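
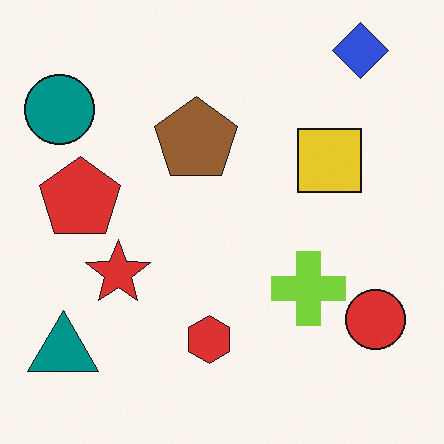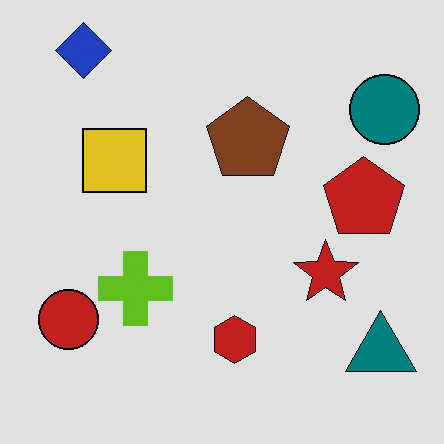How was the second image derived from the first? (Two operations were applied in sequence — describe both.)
It was moderately posterized, then flipped horizontally (left ↔ right).

Each flat color has snapped to a coarser quantized level — most visibly, the near-white background has dropped to a flat grey. The teal circle is in the top-left of the first image and the top-right of the second — shapes on opposite sides of the vertical midline have swapped in a mirror flip.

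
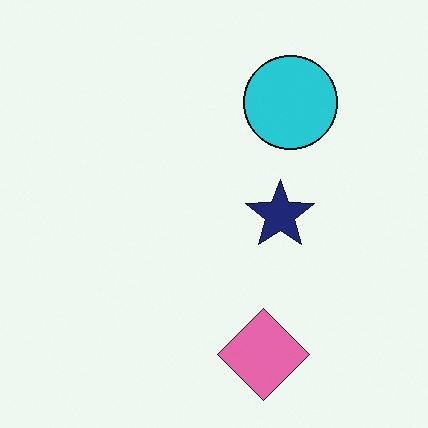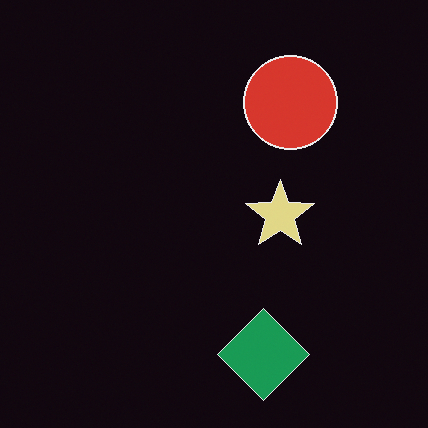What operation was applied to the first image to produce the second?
The transformation is: color-inverted (negative).

The light background has become dark and every shape's color is its complement — a photographic negative.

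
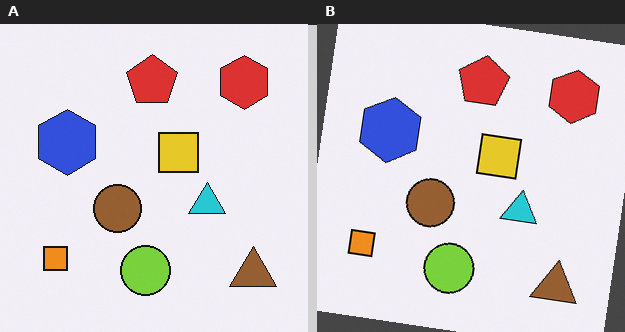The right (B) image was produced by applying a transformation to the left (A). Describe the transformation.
This is the original image rotated clockwise by a slight angle.

Every shape is tilted by the same angle and the image corners show triangular fill wedges — a whole-image rotation by a non-right angle.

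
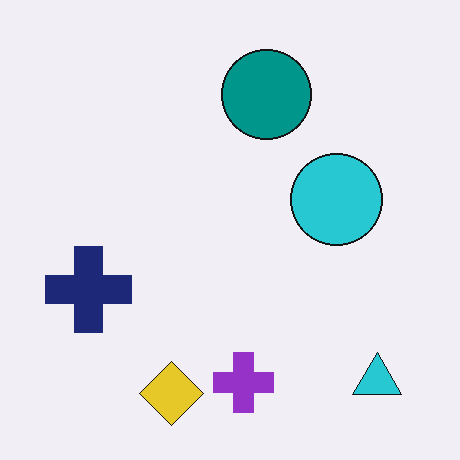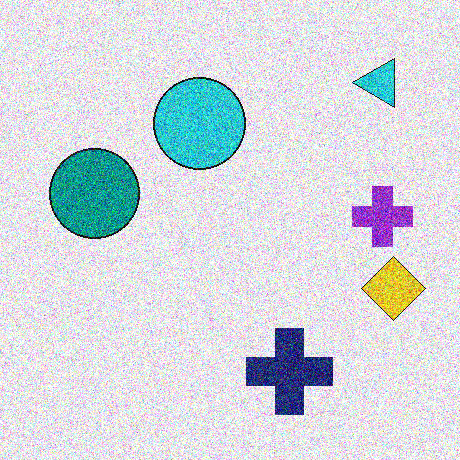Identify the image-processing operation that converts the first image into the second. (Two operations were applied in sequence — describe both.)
The image was degraded with heavy additive noise, then rotated 90° counter-clockwise.

Random speckle covers the whole image, including the flat background. The cyan triangle sits in the bottom-right of the first image and the top-right of the second — consistent with a whole-image 90° counter-clockwise rotation.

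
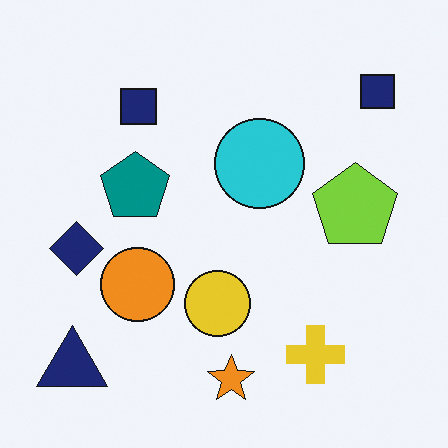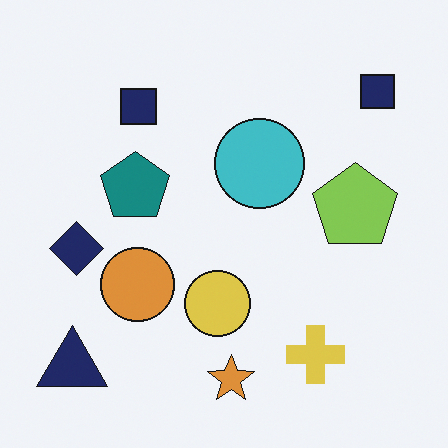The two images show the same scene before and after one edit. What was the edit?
Slightly desaturated.

All colors are more muted and greyish — a global saturation change.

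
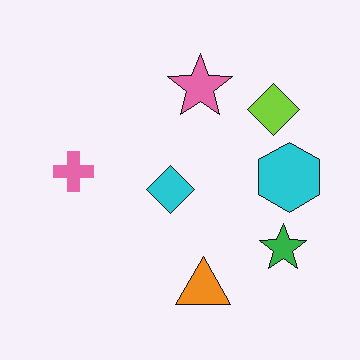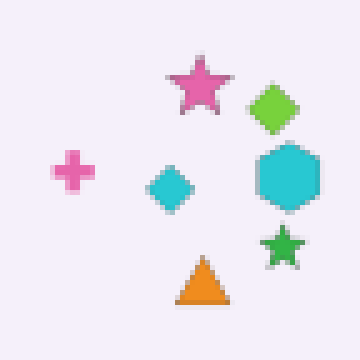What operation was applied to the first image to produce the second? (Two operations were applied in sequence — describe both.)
Slightly softened, then lightly pixelated (a mild mosaic effect).

Shape edges and outlines are uniformly softened across the whole image. Shapes are reduced to large square blocks; fine edges and outlines are lost — a downscale-then-upscale (mosaic) effect.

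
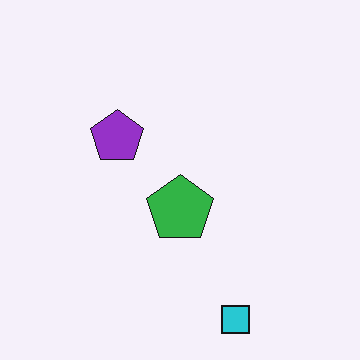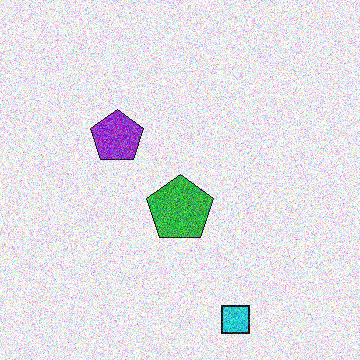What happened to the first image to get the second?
It was degraded with a thick layer of grain.

Random speckle covers the whole image, including the flat background.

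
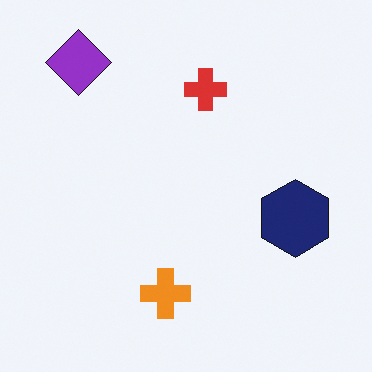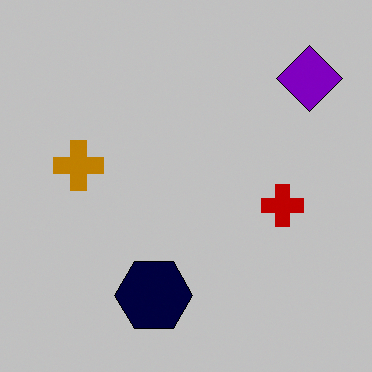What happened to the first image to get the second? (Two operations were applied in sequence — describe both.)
This is the original image rotated 90° clockwise, then aggressively posterized.

The purple diamond sits in the top-left of the first image and the top-right of the second — consistent with a whole-image 90° clockwise rotation. Each flat color has snapped to a coarser quantized level — most visibly, the near-white background has dropped to a flat grey.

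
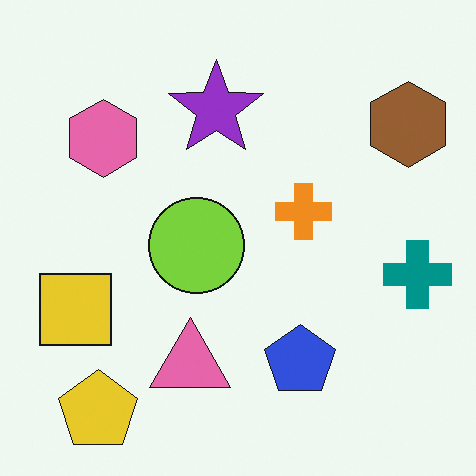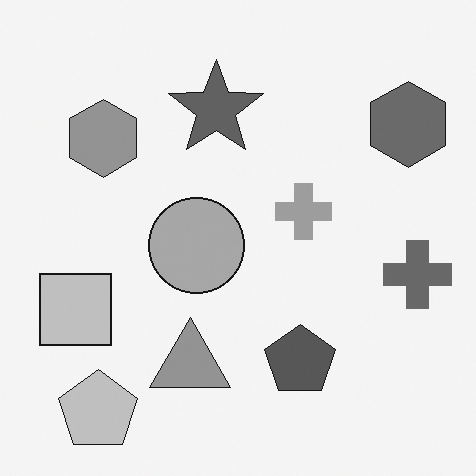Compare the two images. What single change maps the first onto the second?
It was converted to grayscale.

All color is removed — every shape is now a shade of grey.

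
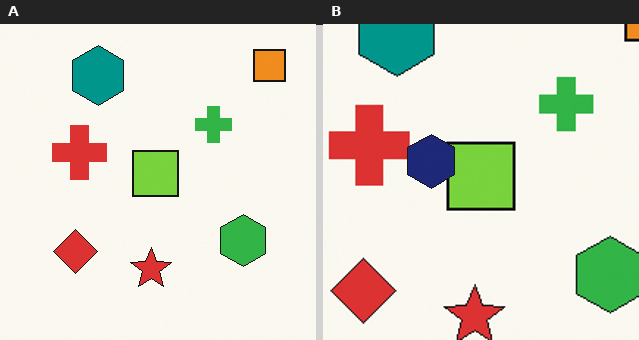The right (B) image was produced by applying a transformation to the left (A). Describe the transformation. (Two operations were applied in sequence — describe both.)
This is the original image cropped to a modestly smaller region and rescaled, then overlaid with an additional navy hexagon.

The visible shapes are larger and the field of view is narrower; shapes near the original edges may be partly or wholly outside the frame — a crop-and-rescale. A navy hexagon appears in the right (B) image that is absent from the left (A).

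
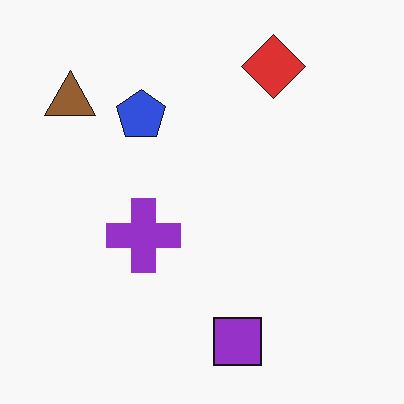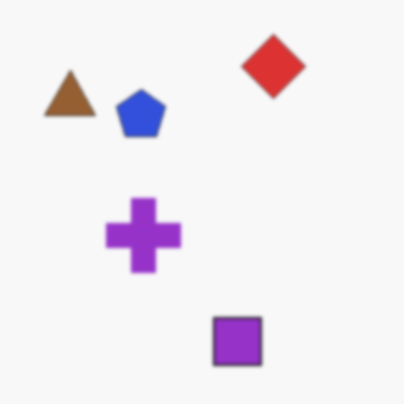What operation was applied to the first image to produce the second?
This is the original image given a subtle gaussian blur.

Shape edges and outlines are uniformly softened across the whole image.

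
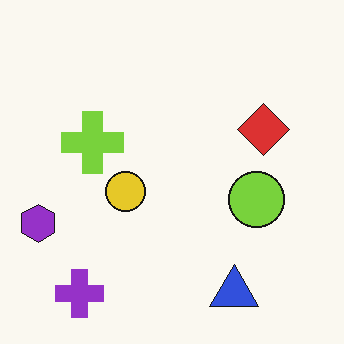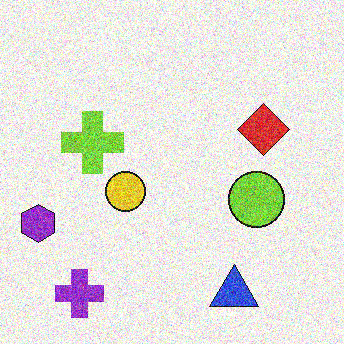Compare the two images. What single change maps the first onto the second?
The second image is the first degraded with strong gaussian noise.

Random speckle covers the whole image, including the flat background.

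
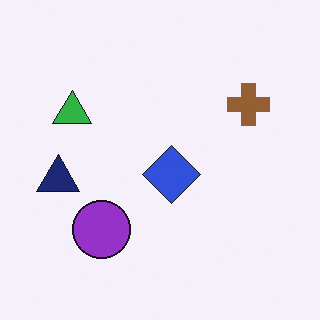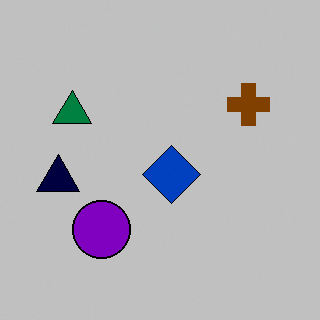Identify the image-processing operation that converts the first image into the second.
The image was aggressively posterized.

Each flat color has snapped to a coarser quantized level — most visibly, the near-white background has dropped to a flat grey.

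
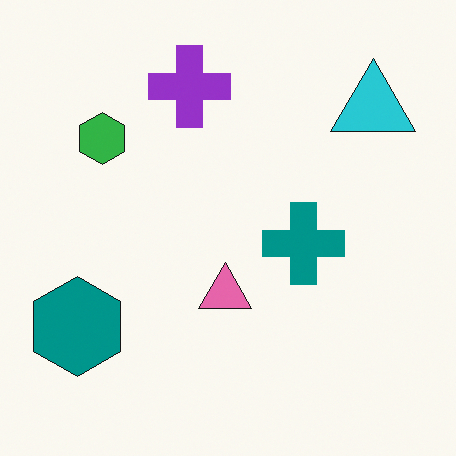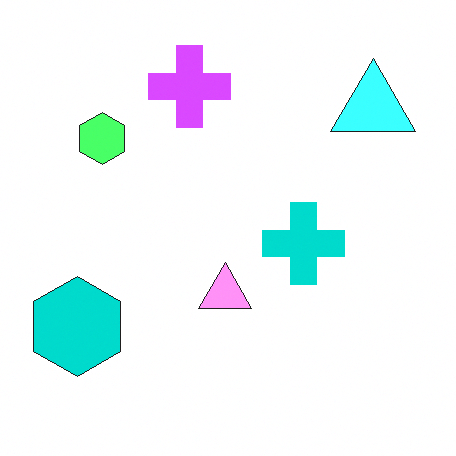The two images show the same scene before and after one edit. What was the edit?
It was brightened a lot.

Every pixel — background and shapes alike — is uniformly brightened.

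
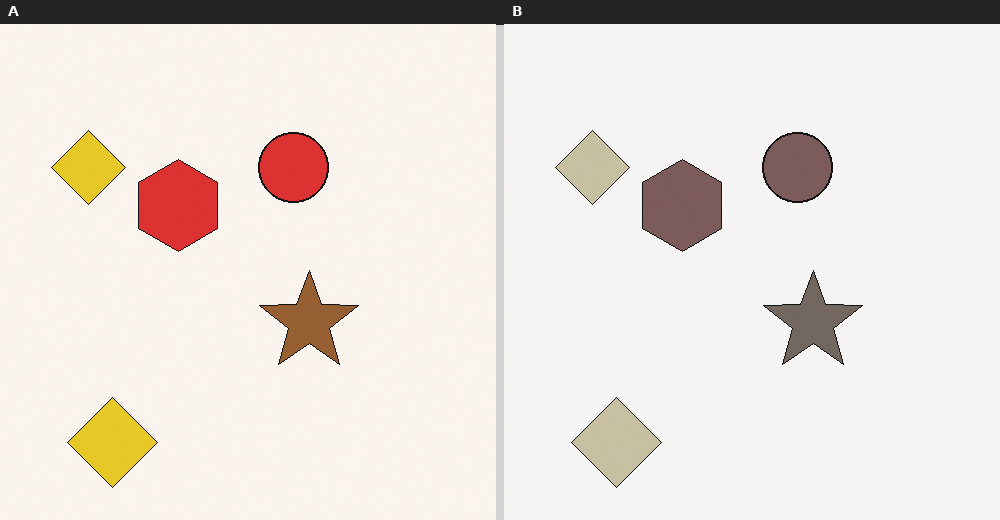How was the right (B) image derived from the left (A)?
The transformation is: made much more muted (saturation change).

All colors are more muted and greyish — a global saturation change.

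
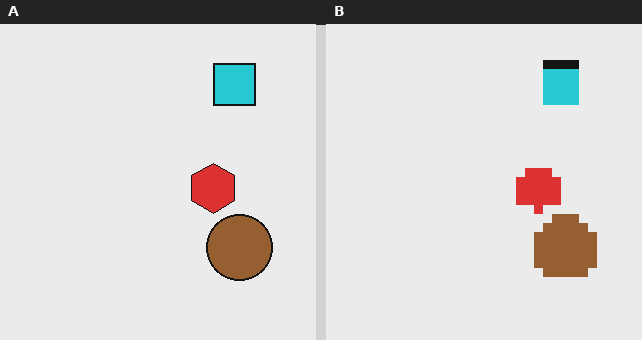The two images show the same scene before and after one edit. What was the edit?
The right (B) image is the left (A) coarsely pixelated.

Shapes are reduced to large square blocks; fine edges and outlines are lost — a downscale-then-upscale (mosaic) effect.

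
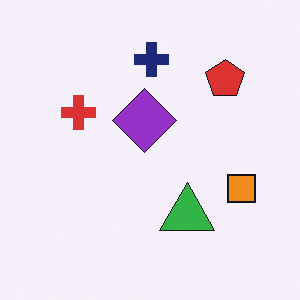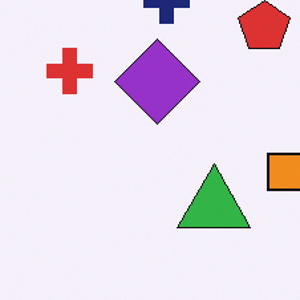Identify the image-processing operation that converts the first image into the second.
Cropped slightly and scaled back up.

The visible shapes are larger and the field of view is narrower; shapes near the original edges may be partly or wholly outside the frame — a crop-and-rescale.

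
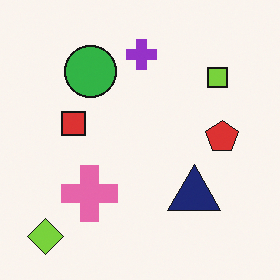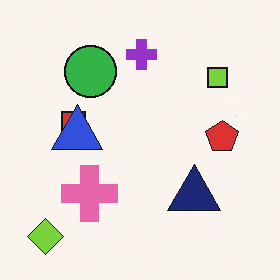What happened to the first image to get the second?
The second image is the first overlaid with an additional blue triangle.

A blue triangle appears in the second image that is absent from the first.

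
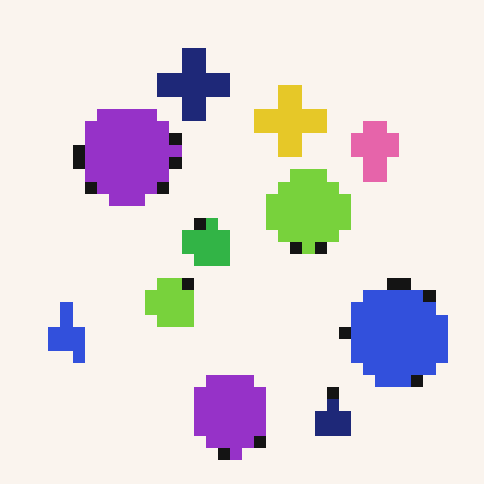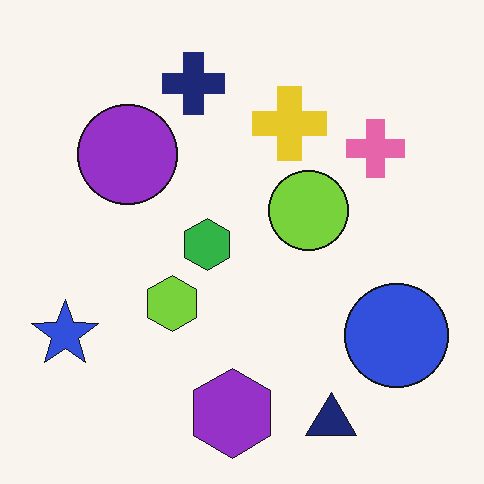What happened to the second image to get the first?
This is the original image heavily pixelated into large blocks.

Shapes are reduced to large square blocks; fine edges and outlines are lost — a downscale-then-upscale (mosaic) effect.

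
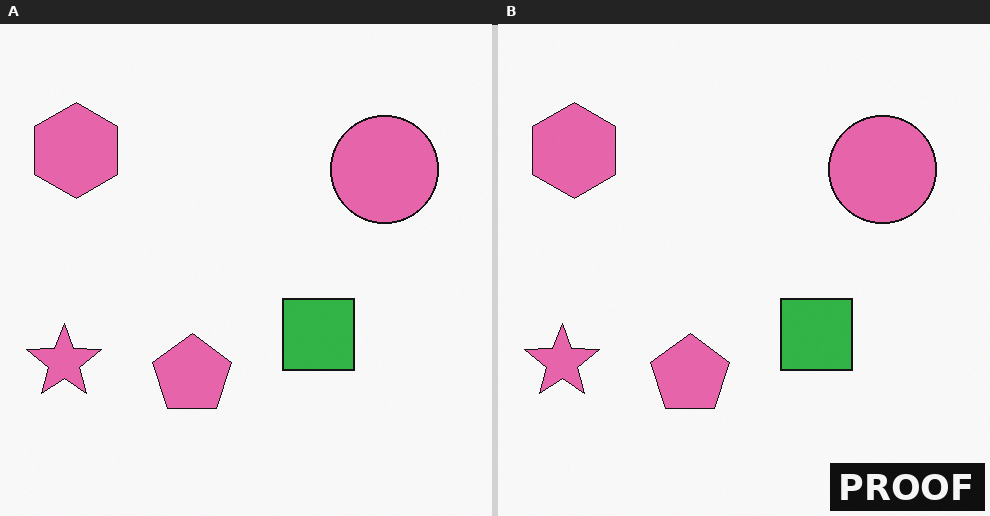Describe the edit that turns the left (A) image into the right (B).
Watermarked with the text "PROOF" in the lower-right corner.

A dark label reading "PROOF" appears in the lower-right corner.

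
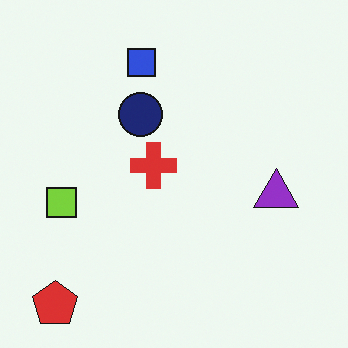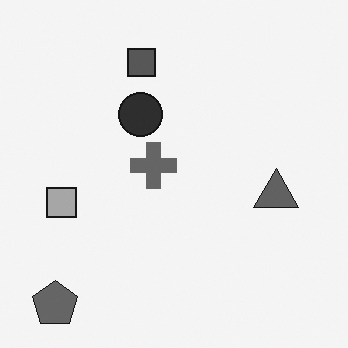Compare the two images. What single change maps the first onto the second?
Converted to grayscale.

All color is removed — every shape is now a shade of grey.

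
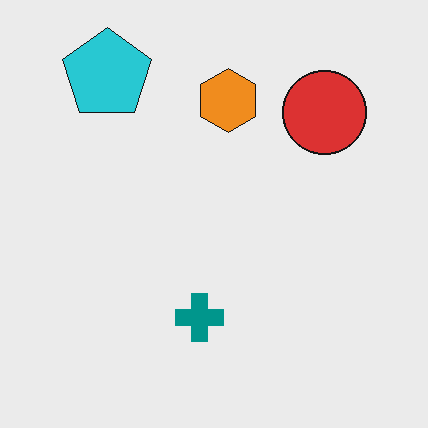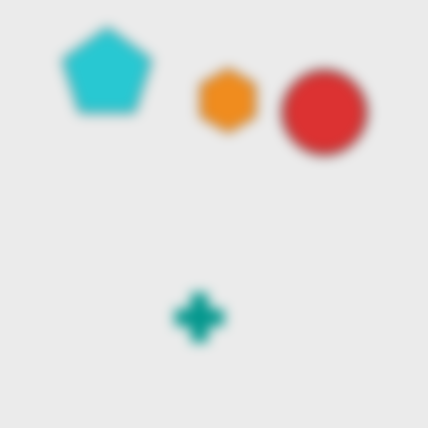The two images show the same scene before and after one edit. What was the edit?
The second image is the first strongly gaussian-blurred.

Shape edges and outlines are uniformly softened across the whole image.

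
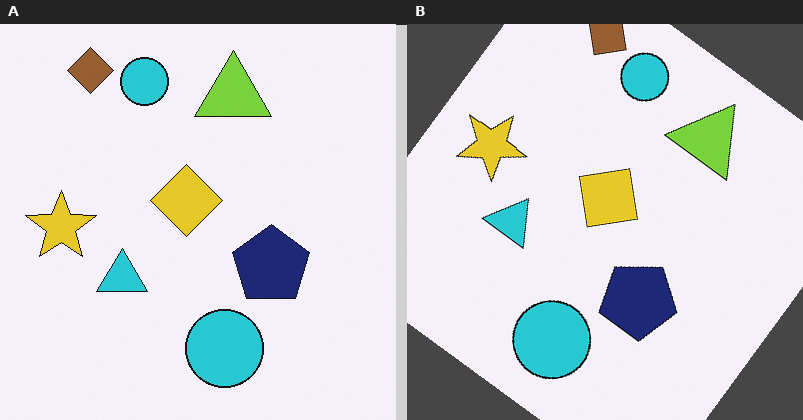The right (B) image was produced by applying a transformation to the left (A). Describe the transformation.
It was rotated clockwise by a large amount — several tens of degrees.

Every shape is tilted by the same angle and the image corners show triangular fill wedges — a whole-image rotation by a non-right angle.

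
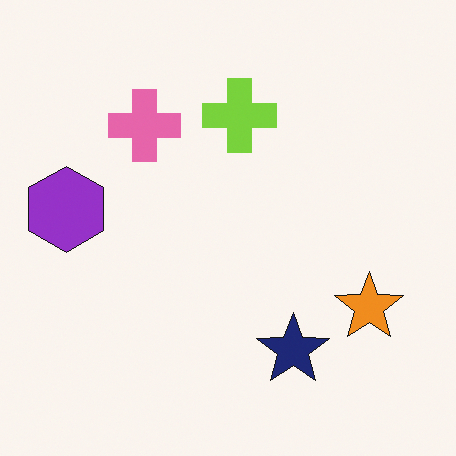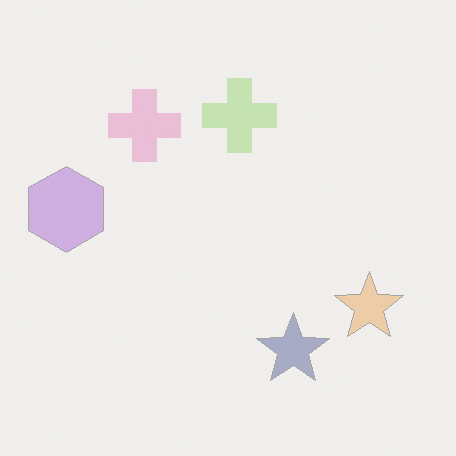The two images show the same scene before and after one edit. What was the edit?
It was washed out (contrast reduced).

Tones are pushed toward mid-grey across the whole image — a global contrast change.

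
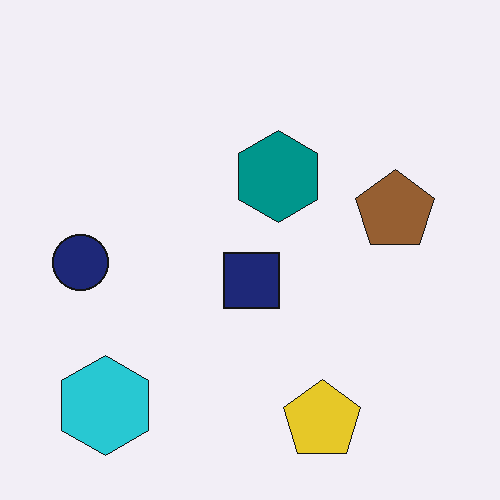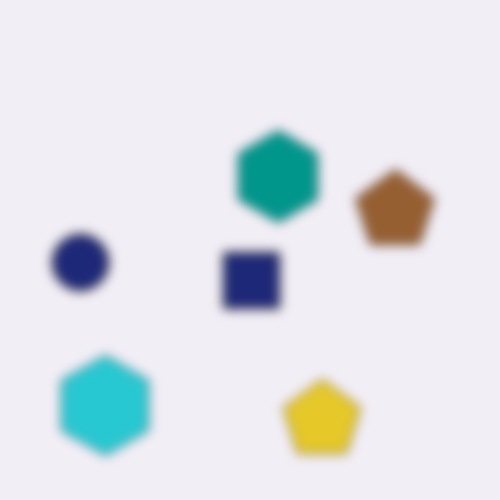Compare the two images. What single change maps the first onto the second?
This is the original image strongly gaussian-blurred.

Shape edges and outlines are uniformly softened across the whole image.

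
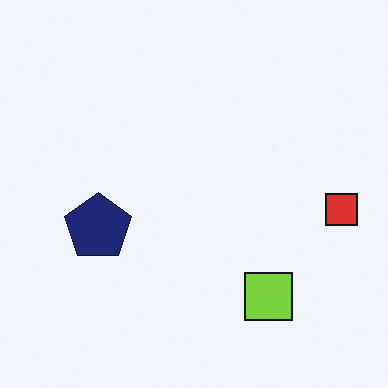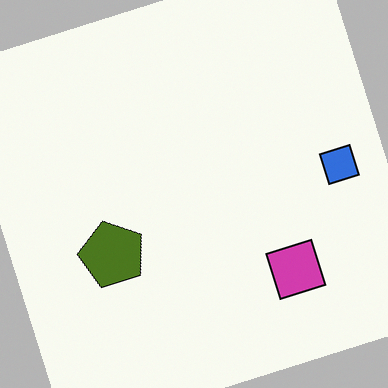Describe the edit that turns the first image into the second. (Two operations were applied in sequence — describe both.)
The image was hue-shifted by a large amount, then rotated counter-clockwise by a moderate amount.

Every shape's color has rotated by the same amount around the hue wheel — a uniform hue shift. Every shape is tilted by the same angle and the image corners show triangular fill wedges — a whole-image rotation by a non-right angle.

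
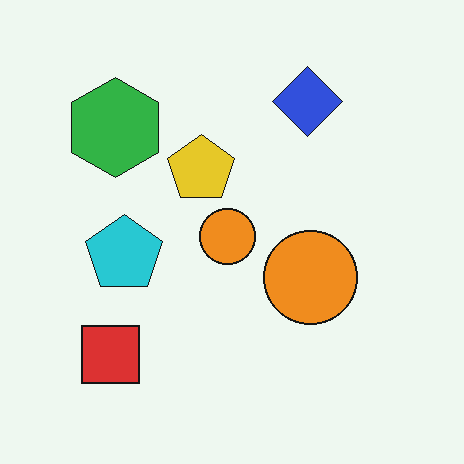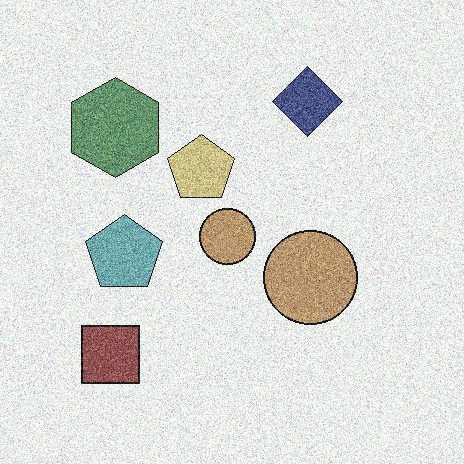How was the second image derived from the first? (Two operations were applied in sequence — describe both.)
This is the original image degraded with heavy additive noise, then heavily desaturated.

Random speckle covers the whole image, including the flat background. All colors are more muted and greyish — a global saturation change.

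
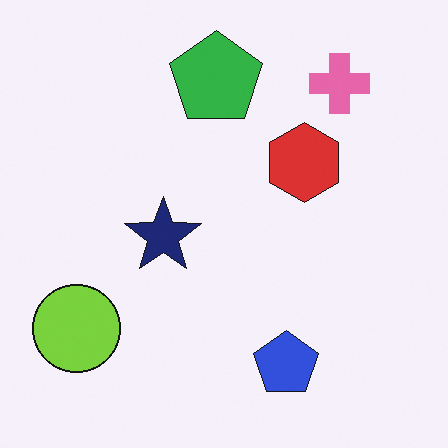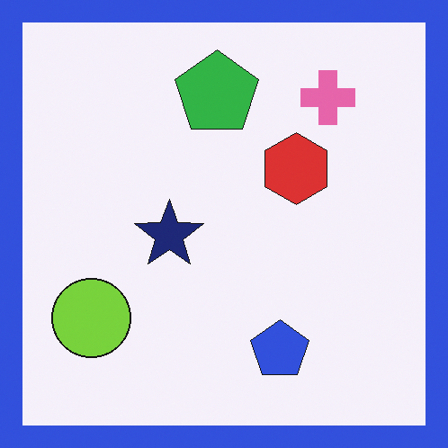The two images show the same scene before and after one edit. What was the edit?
Framed with a blue border.

A solid blue frame runs around the edge of the second image, with the content slightly shrunk inside it.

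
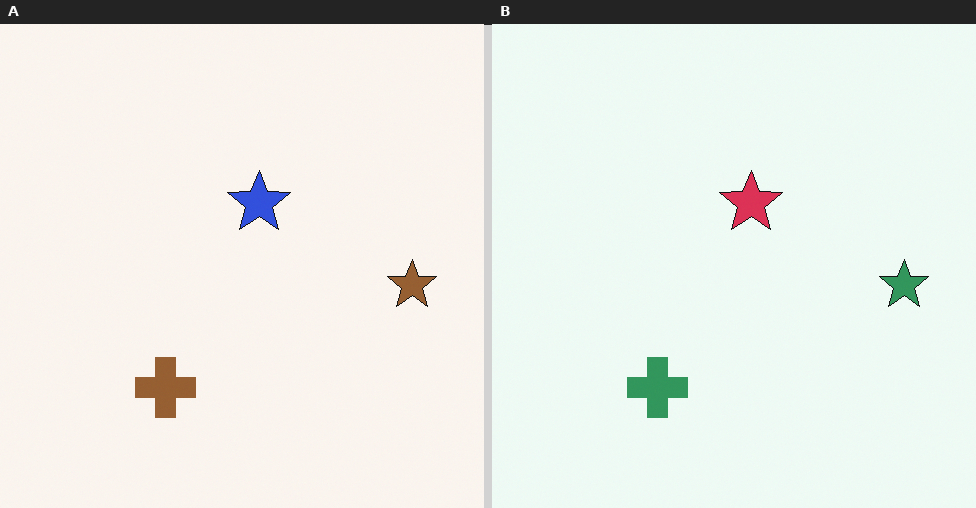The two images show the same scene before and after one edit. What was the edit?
It was hue-shifted by a moderate amount.

Every shape's color has rotated by the same amount around the hue wheel — a uniform hue shift.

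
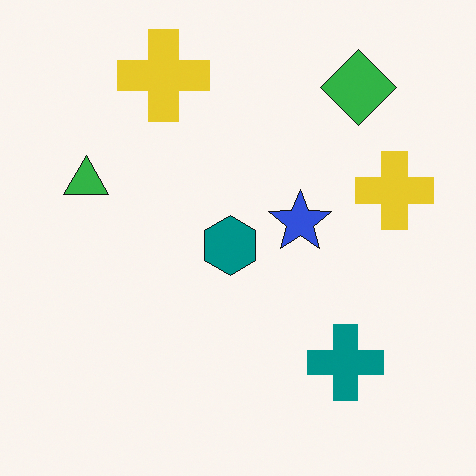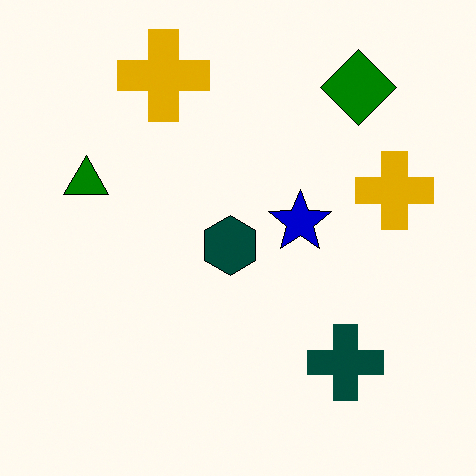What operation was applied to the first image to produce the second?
It was boosted in contrast.

Tones are pushed away from mid-grey across the whole image — a global contrast change.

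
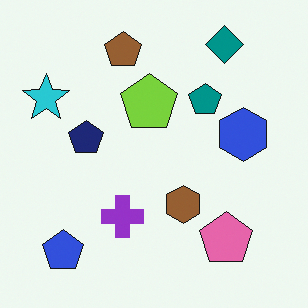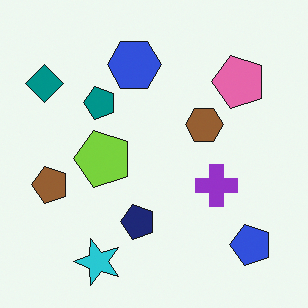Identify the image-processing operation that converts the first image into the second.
The second image is the first rotated 90° counter-clockwise.

The blue pentagon sits in the bottom-left of the first image and the bottom-right of the second — consistent with a whole-image 90° counter-clockwise rotation.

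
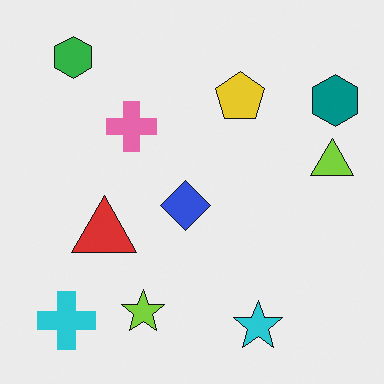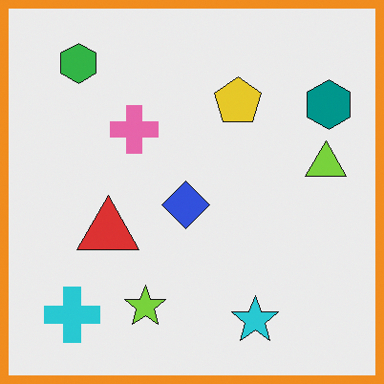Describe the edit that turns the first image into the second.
The image was framed with a orange border.

A solid orange frame runs around the edge of the second image, with the content slightly shrunk inside it.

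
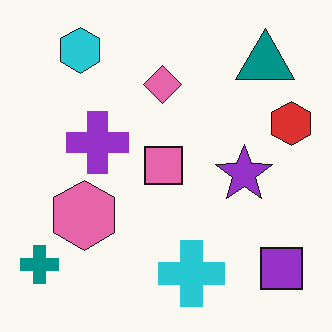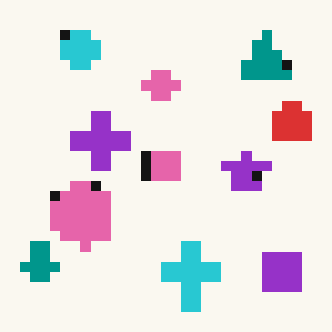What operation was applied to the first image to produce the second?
The transformation is: heavily pixelated into large blocks.

Shapes are reduced to large square blocks; fine edges and outlines are lost — a downscale-then-upscale (mosaic) effect.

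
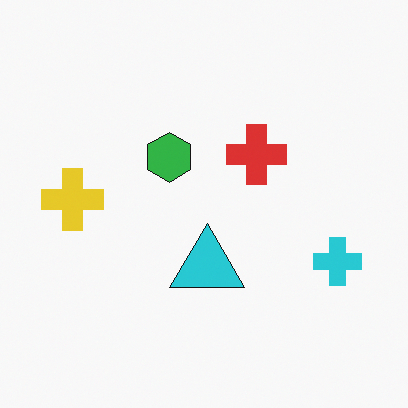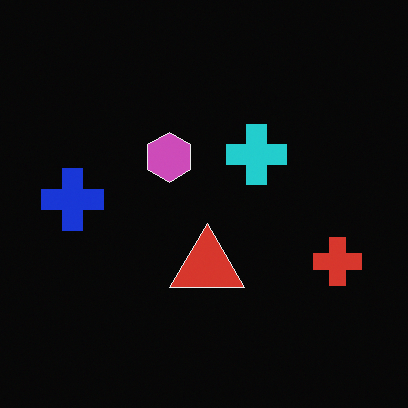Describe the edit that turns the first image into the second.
This is the original image color-inverted (negative).

The light background has become dark and every shape's color is its complement — a photographic negative.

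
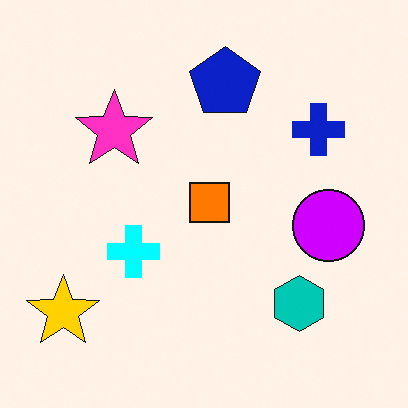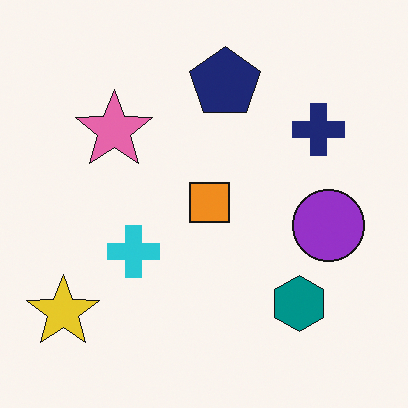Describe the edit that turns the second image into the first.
The first image is the second heavily oversaturated.

All colors are more vivid — a global saturation change.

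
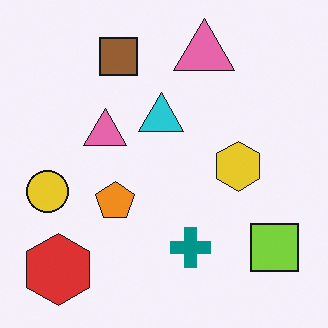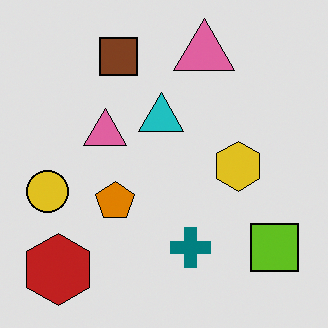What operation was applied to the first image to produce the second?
The transformation is: posterized to a reduced palette.

Each flat color has snapped to a coarser quantized level — most visibly, the near-white background has dropped to a flat grey.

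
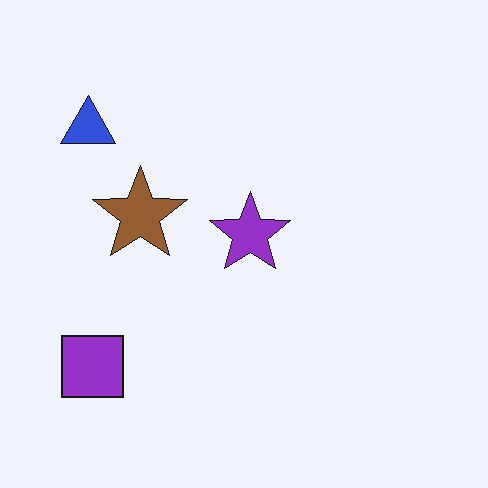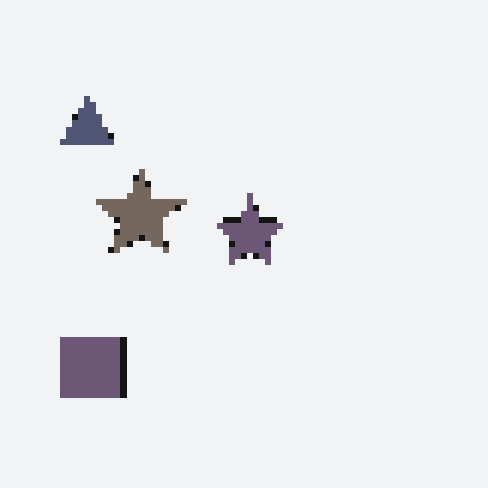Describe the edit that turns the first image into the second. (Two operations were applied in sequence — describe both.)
Moderately pixelated, then made much more muted (saturation change).

Shapes are reduced to large square blocks; fine edges and outlines are lost — a downscale-then-upscale (mosaic) effect. All colors are more muted and greyish — a global saturation change.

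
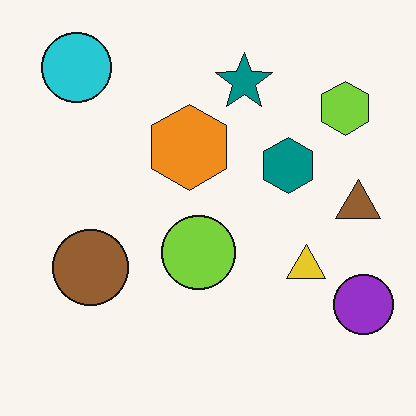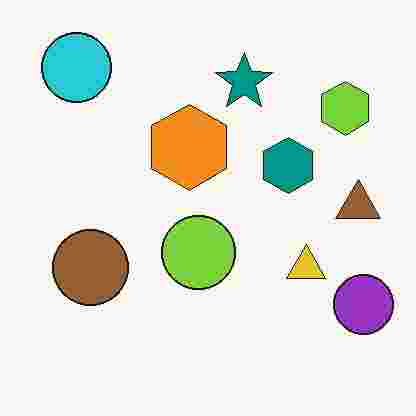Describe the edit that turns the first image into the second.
It was degraded with heavy JPEG compression.

Blocky 8×8 compression artifacts appear around shape edges and the flat background shows ringing — characteristic JPEG degradation.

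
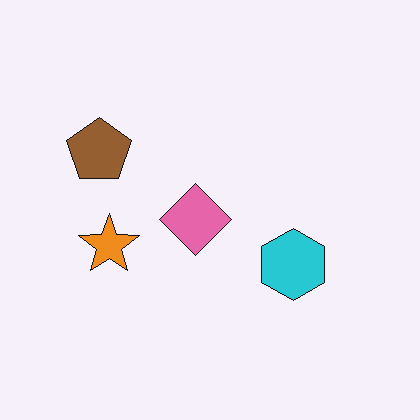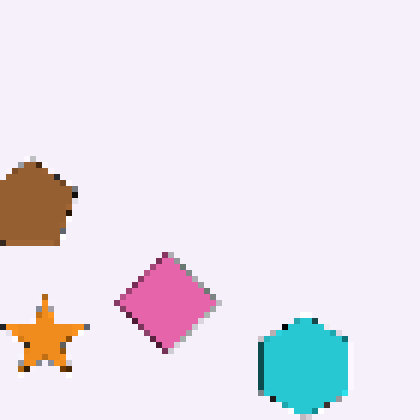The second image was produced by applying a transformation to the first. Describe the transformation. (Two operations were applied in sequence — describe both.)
Cropped slightly and scaled back up, then pixelated into visible square blocks.

The visible shapes are larger and the field of view is narrower; shapes near the original edges may be partly or wholly outside the frame — a crop-and-rescale. Shapes are reduced to large square blocks; fine edges and outlines are lost — a downscale-then-upscale (mosaic) effect.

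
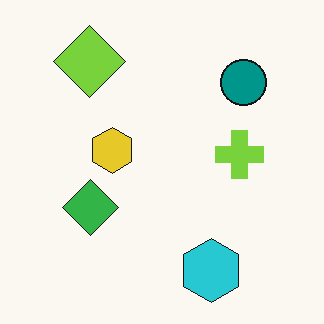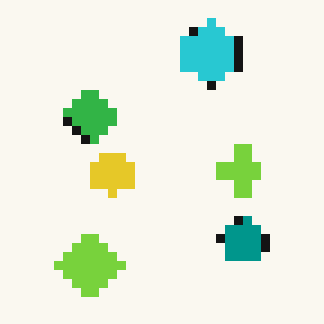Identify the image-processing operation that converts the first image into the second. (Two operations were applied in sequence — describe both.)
The image was flipped vertically (top ↔ bottom), then heavily pixelated into large blocks.

The cyan hexagon is in the bottom of the first image and the top of the second — shapes on opposite sides of the horizontal midline have swapped in a mirror flip. Shapes are reduced to large square blocks; fine edges and outlines are lost — a downscale-then-upscale (mosaic) effect.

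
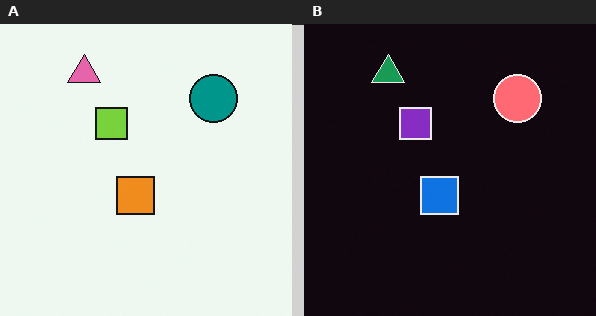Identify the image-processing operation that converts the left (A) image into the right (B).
It was color-inverted (negative).

The light background has become dark and every shape's color is its complement — a photographic negative.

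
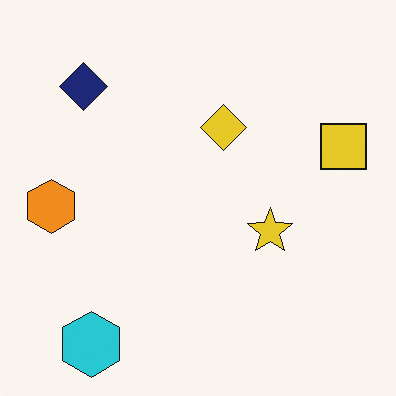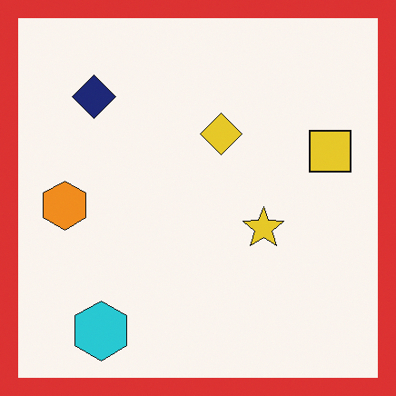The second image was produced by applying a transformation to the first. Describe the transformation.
The second image is the first framed with a red border.

A solid red frame runs around the edge of the second image, with the content slightly shrunk inside it.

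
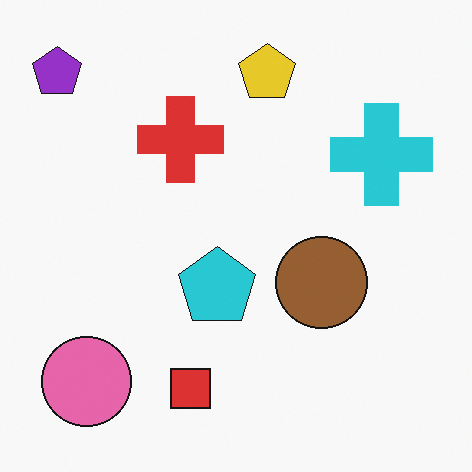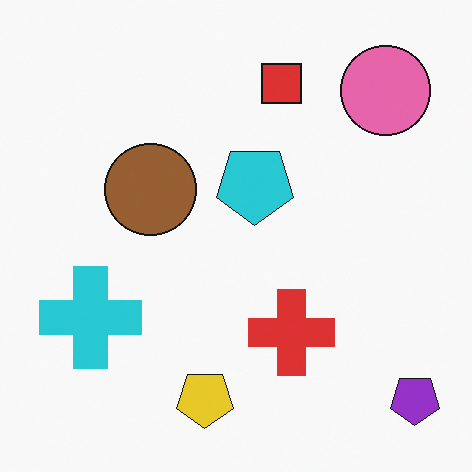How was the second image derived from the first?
The transformation is: rotated 180°.

The purple pentagon sits in the top-left of the first image and the bottom-right of the second — consistent with a whole-image 180° rotation.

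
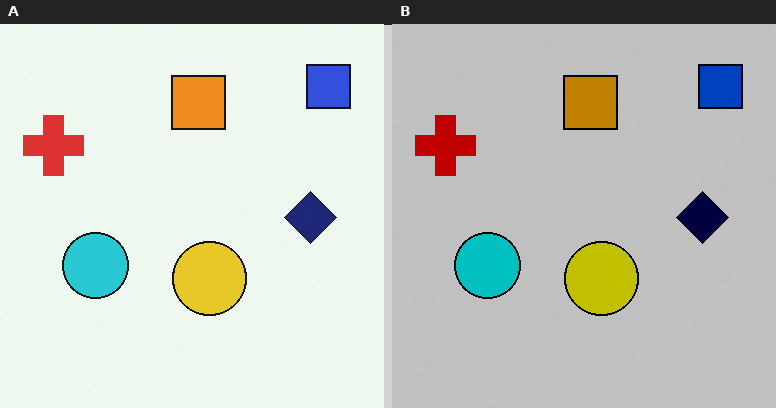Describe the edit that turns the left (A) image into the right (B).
It was aggressively posterized.

Each flat color has snapped to a coarser quantized level — most visibly, the near-white background has dropped to a flat grey.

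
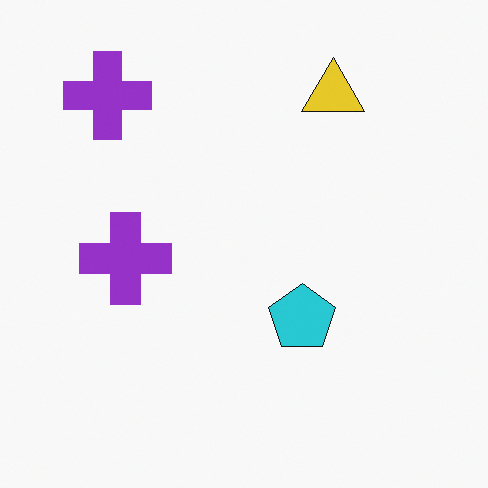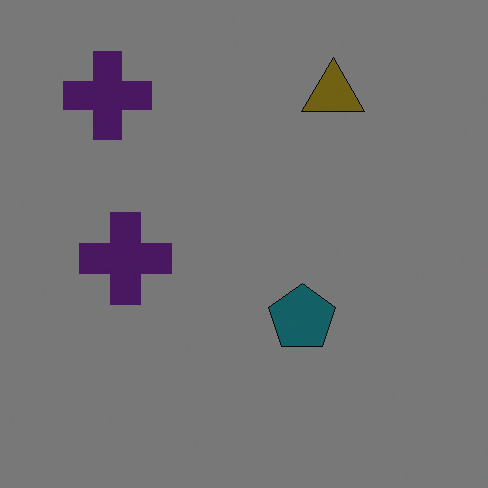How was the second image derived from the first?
This is the original image noticeably darkened.

Every pixel — background and shapes alike — is uniformly darkened.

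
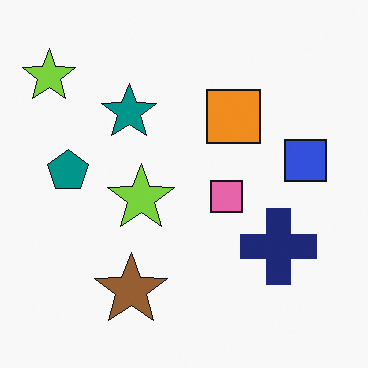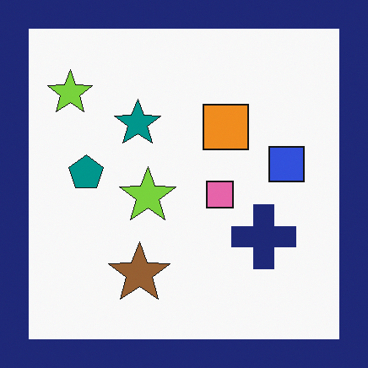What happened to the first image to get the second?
The second image is the first framed with a navy border.

A solid navy frame runs around the edge of the second image, with the content slightly shrunk inside it.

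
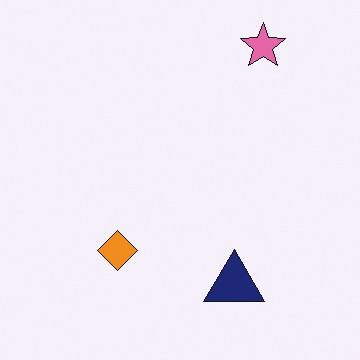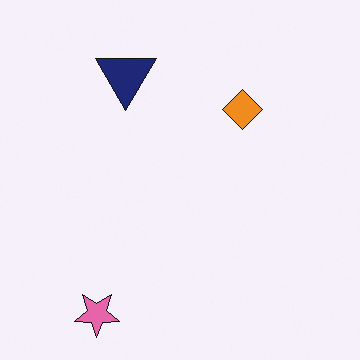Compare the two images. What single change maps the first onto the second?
It was rotated 180°.

The pink star sits in the top-right of the first image and the bottom-left of the second — consistent with a whole-image 180° rotation.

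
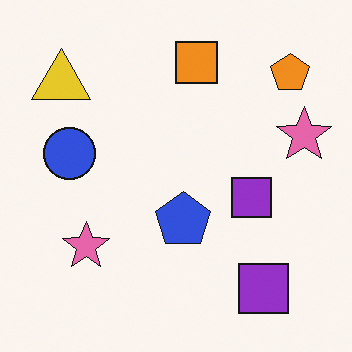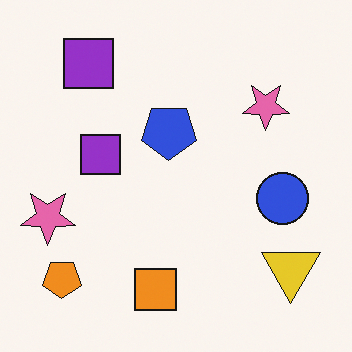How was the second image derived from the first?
Rotated 180°.

The orange pentagon sits in the top-right of the first image and the bottom-left of the second — consistent with a whole-image 180° rotation.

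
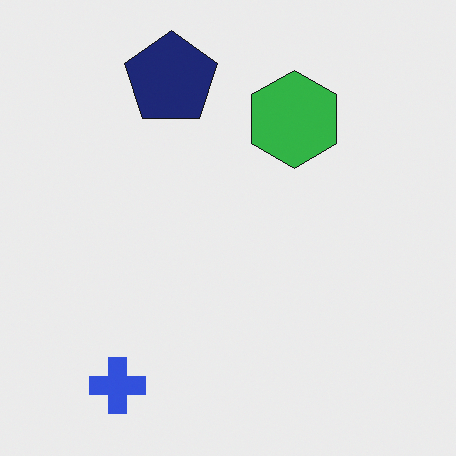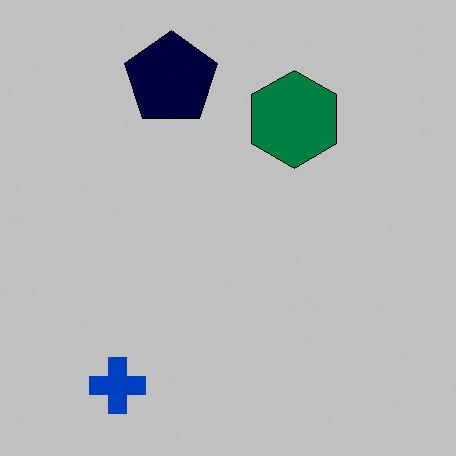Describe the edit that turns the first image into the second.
The image was heavily posterized to just a handful of flat colors.

Each flat color has snapped to a coarser quantized level — most visibly, the near-white background has dropped to a flat grey.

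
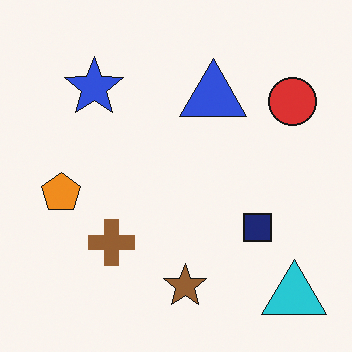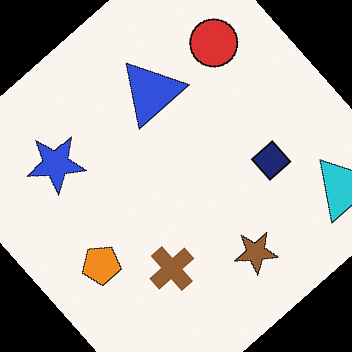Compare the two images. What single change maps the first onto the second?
This is the original image rotated counter-clockwise by a large amount — several tens of degrees.

Every shape is tilted by the same angle and the image corners show triangular fill wedges — a whole-image rotation by a non-right angle.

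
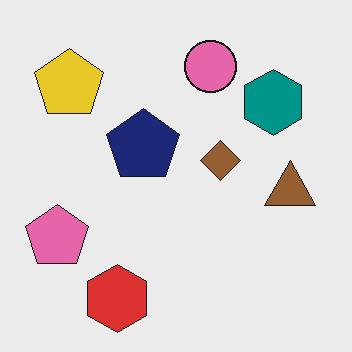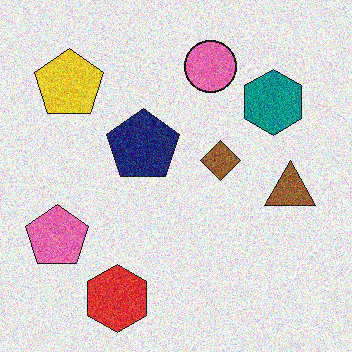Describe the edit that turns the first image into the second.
This is the original image degraded with strong gaussian noise.

Random speckle covers the whole image, including the flat background.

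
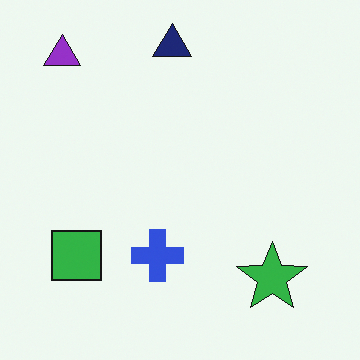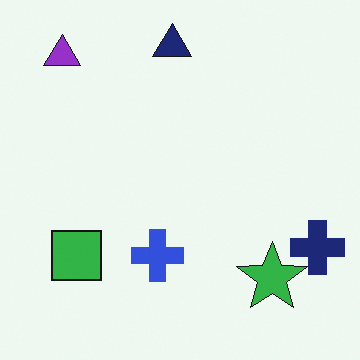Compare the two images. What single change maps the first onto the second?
The image was overlaid with an additional navy cross.

A navy cross appears in the second image that is absent from the first.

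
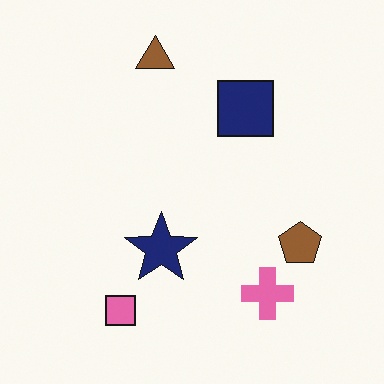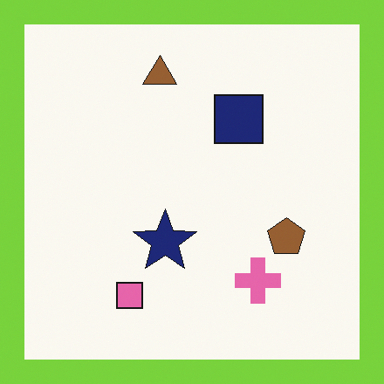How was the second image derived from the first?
The image was framed with a lime border.

A solid lime frame runs around the edge of the second image, with the content slightly shrunk inside it.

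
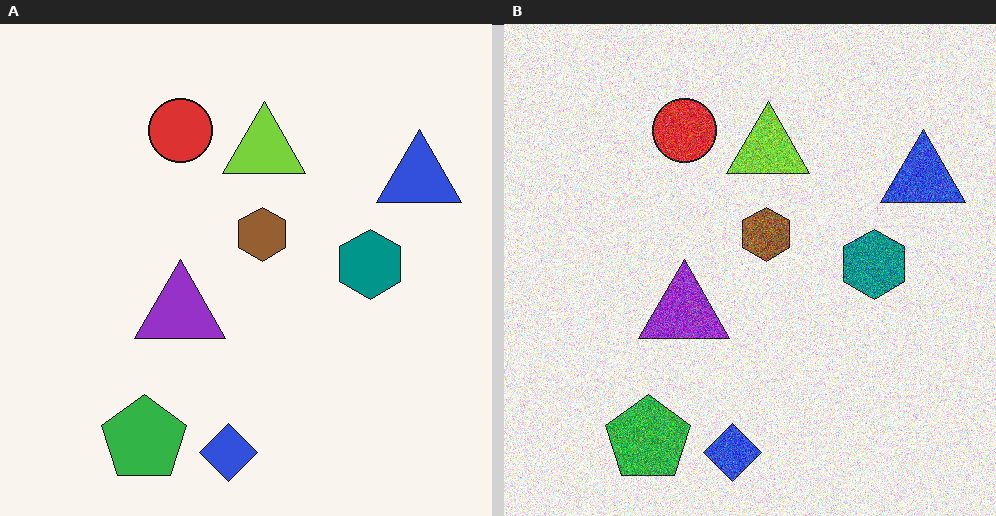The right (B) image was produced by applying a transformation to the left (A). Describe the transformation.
The transformation is: degraded with heavy additive noise.

Random speckle covers the whole image, including the flat background.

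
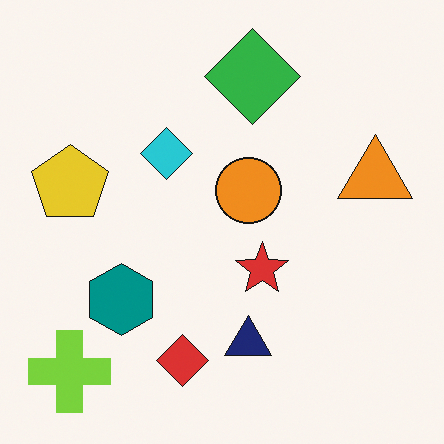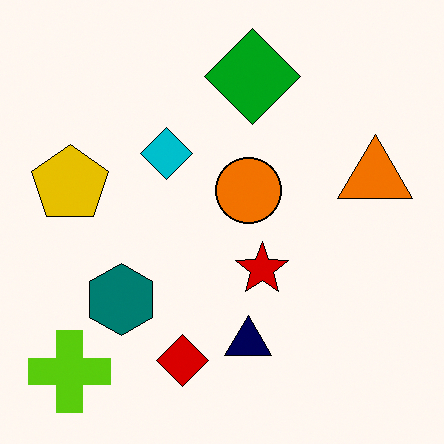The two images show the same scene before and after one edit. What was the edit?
The image was given slightly increased contrast.

Tones are pushed away from mid-grey across the whole image — a global contrast change.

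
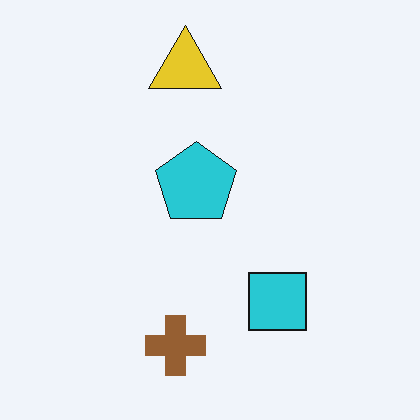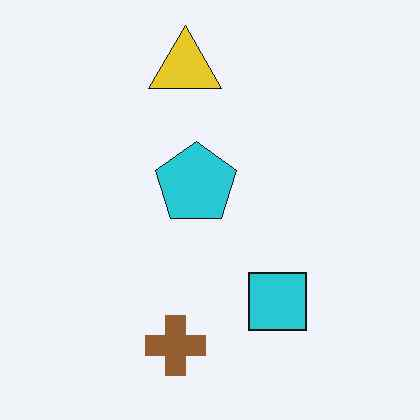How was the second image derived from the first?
The transformation is: given moderate JPEG compression.

Blocky 8×8 compression artifacts appear around shape edges and the flat background shows ringing — characteristic JPEG degradation.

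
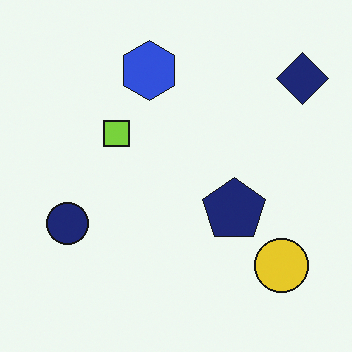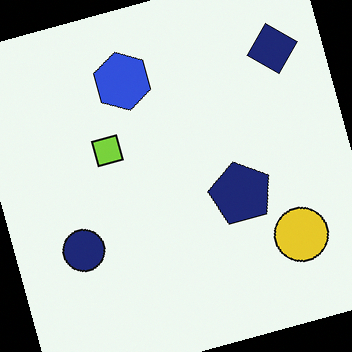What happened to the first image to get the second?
Rotated counter-clockwise by a clearly visible amount.

Every shape is tilted by the same angle and the image corners show triangular fill wedges — a whole-image rotation by a non-right angle.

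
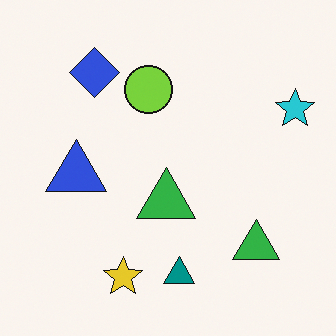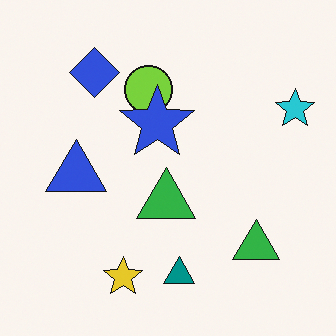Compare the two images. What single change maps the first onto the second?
Overlaid with an additional blue star.

A blue star appears in the second image that is absent from the first.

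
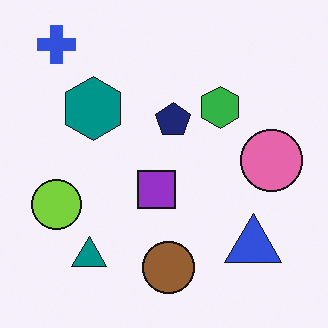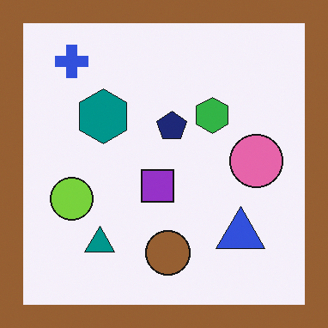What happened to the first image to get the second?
It was framed with a brown border.

A solid brown frame runs around the edge of the second image, with the content slightly shrunk inside it.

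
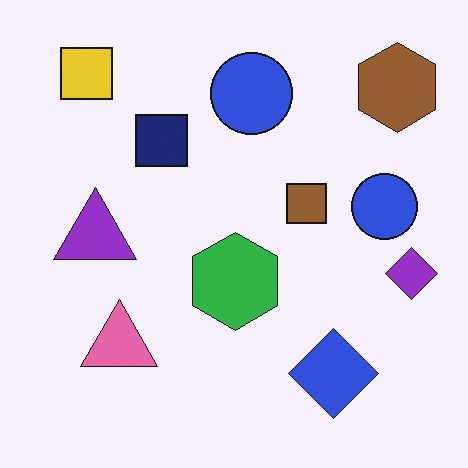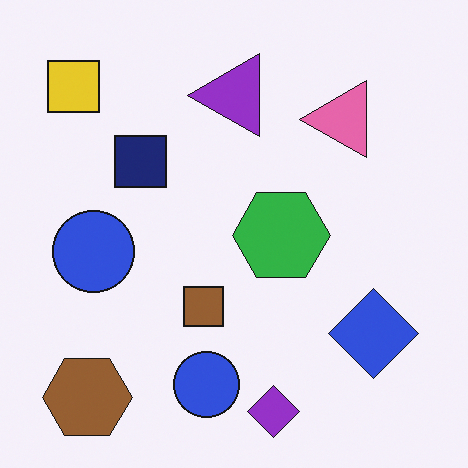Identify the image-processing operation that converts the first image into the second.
The image was transposed (reflected across the top-left ↔ bottom-right diagonal).

Shapes have swapped their row and column positions — what was in the top-right is now in the bottom-left — a diagonal reflection.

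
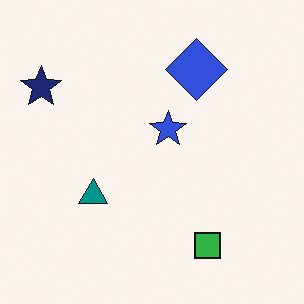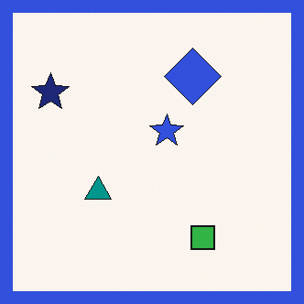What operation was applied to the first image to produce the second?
The image was framed with a blue border.

A solid blue frame runs around the edge of the second image, with the content slightly shrunk inside it.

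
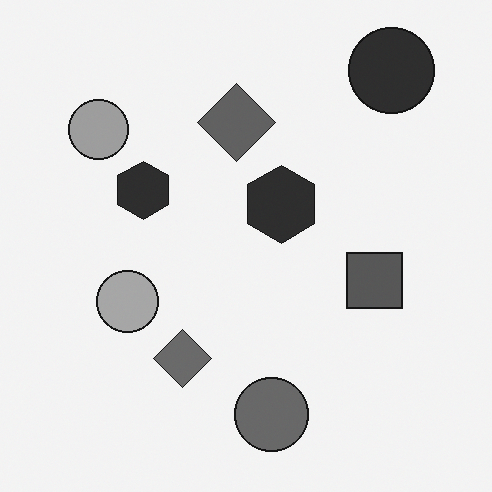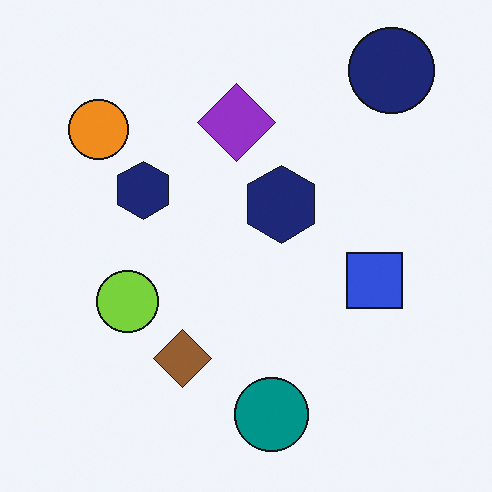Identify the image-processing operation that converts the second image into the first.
This is the original image converted to grayscale.

All color is removed — every shape is now a shade of grey.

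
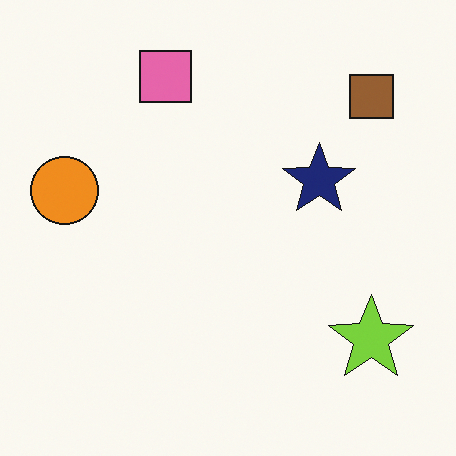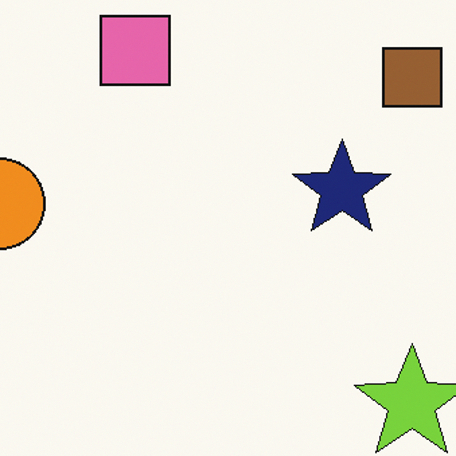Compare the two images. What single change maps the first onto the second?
It was cropped to a modestly smaller region and rescaled.

The visible shapes are larger and the field of view is narrower; shapes near the original edges may be partly or wholly outside the frame — a crop-and-rescale.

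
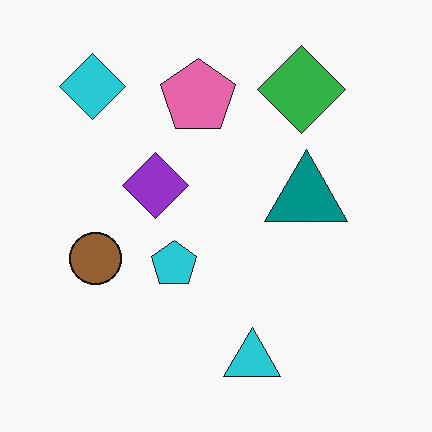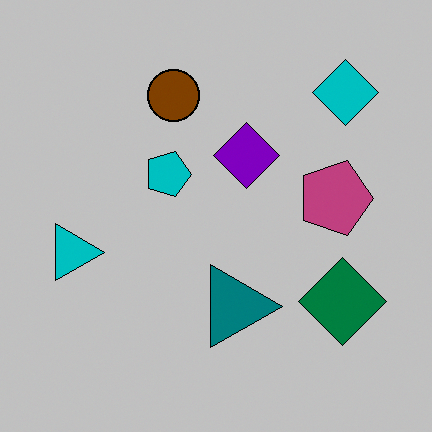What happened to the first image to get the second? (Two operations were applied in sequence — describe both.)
The image was rotated 90° clockwise, then aggressively posterized.

The cyan diamond sits in the top-left of the first image and the top-right of the second — consistent with a whole-image 90° clockwise rotation. Each flat color has snapped to a coarser quantized level — most visibly, the near-white background has dropped to a flat grey.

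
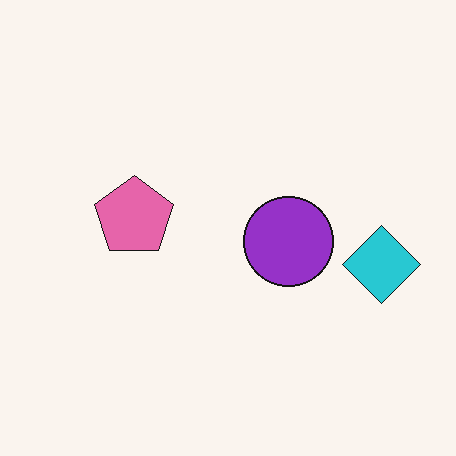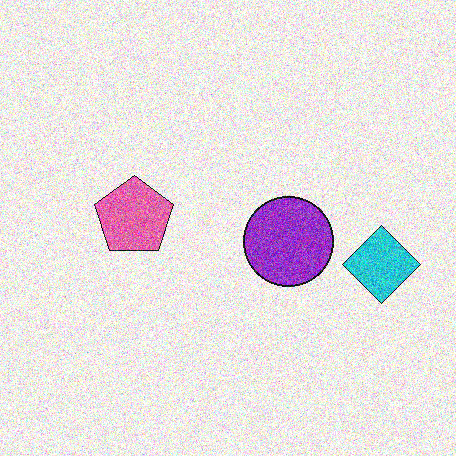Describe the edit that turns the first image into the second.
The transformation is: degraded with strong gaussian noise.

Random speckle covers the whole image, including the flat background.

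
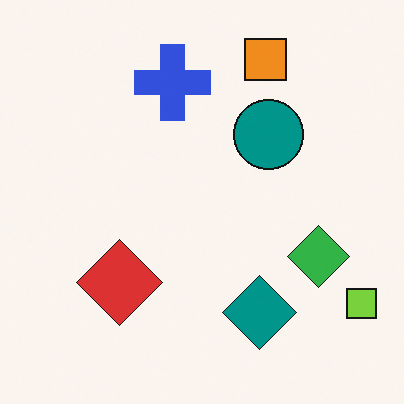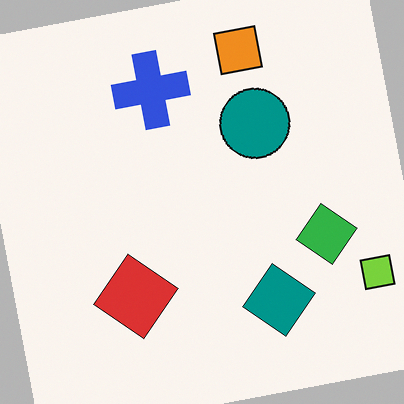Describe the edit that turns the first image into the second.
The image was rotated counter-clockwise by a few degrees.

Every shape is tilted by the same angle and the image corners show triangular fill wedges — a whole-image rotation by a non-right angle.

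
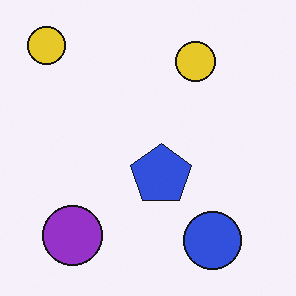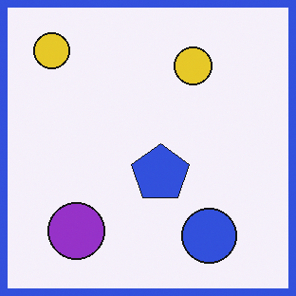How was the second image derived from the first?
The transformation is: framed with a blue border.

A solid blue frame runs around the edge of the second image, with the content slightly shrunk inside it.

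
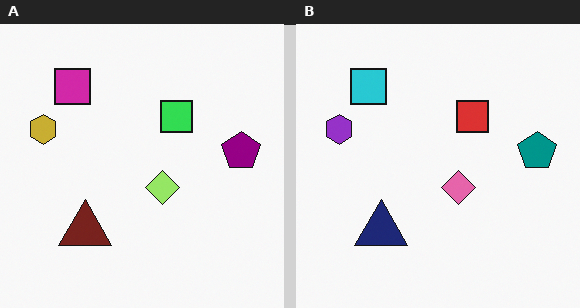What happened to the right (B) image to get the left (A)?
It was hue-shifted through roughly a third of the color wheel.

Every shape's color has rotated by the same amount around the hue wheel — a uniform hue shift.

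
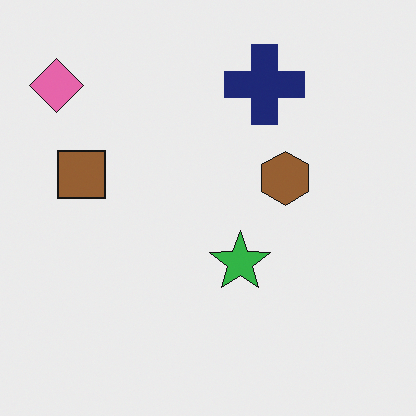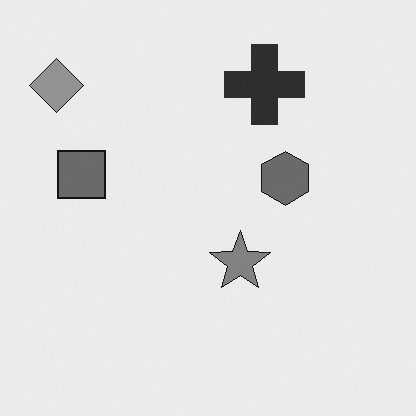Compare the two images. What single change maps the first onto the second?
This is the original image converted to grayscale.

All color is removed — every shape is now a shade of grey.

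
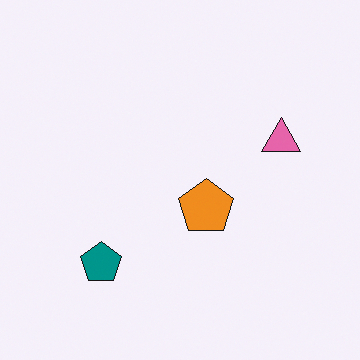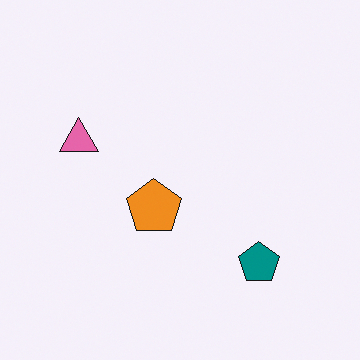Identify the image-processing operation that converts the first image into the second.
It was flipped horizontally (left ↔ right).

The pink triangle is in the right of the first image and the left of the second — shapes on opposite sides of the vertical midline have swapped in a mirror flip.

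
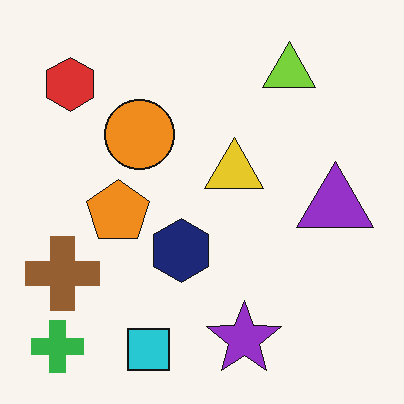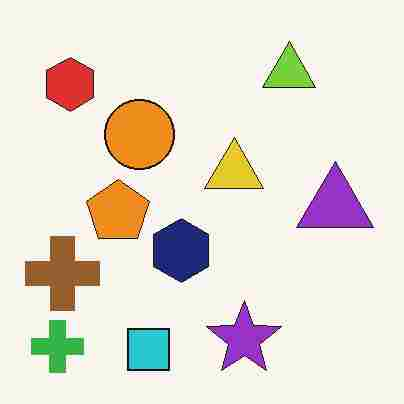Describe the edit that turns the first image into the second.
It was heavily JPEG-compressed with obvious blocking artifacts.

Blocky 8×8 compression artifacts appear around shape edges and the flat background shows ringing — characteristic JPEG degradation.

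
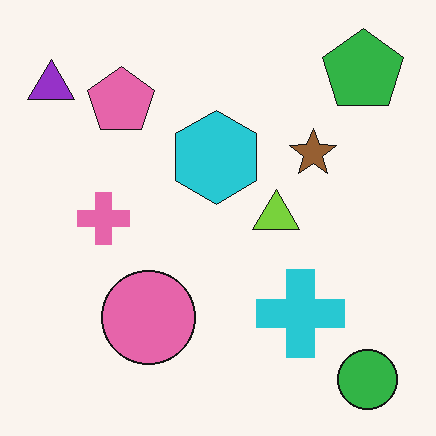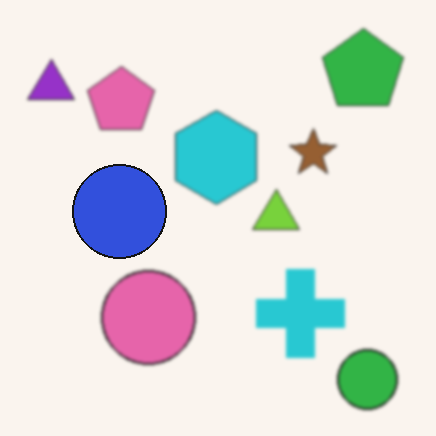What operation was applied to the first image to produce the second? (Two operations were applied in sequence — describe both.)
It was given a subtle gaussian blur, then overlaid with an additional blue circle.

Shape edges and outlines are uniformly softened across the whole image. A blue circle appears in the second image that is absent from the first.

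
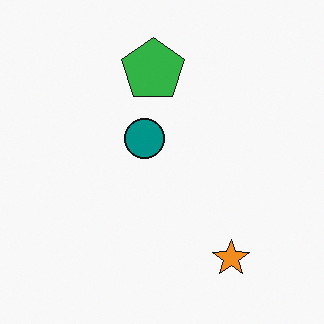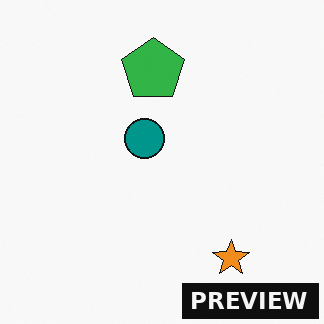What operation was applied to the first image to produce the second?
The second image is the first watermarked with the text "PREVIEW" in the lower-right corner.

A dark label reading "PREVIEW" appears in the lower-right corner.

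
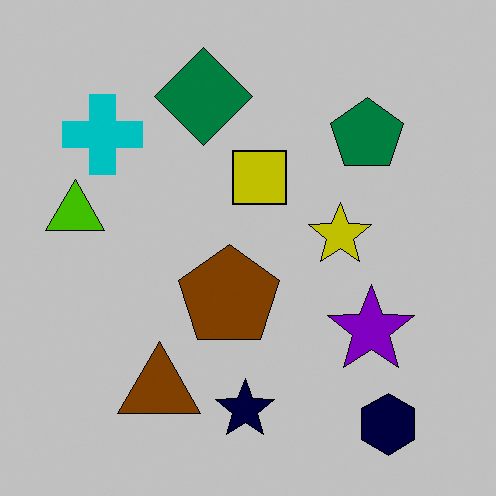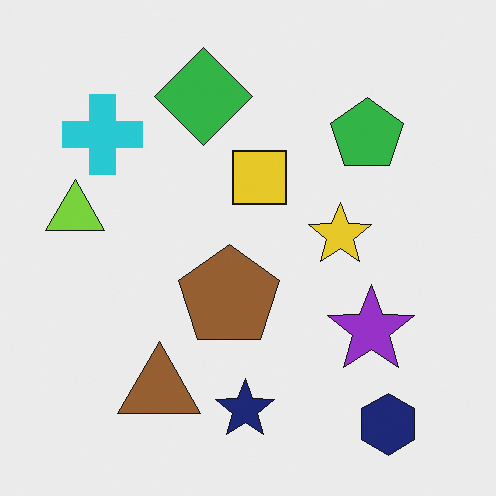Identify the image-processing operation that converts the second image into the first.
The first image is the second aggressively posterized.

Each flat color has snapped to a coarser quantized level — most visibly, the near-white background has dropped to a flat grey.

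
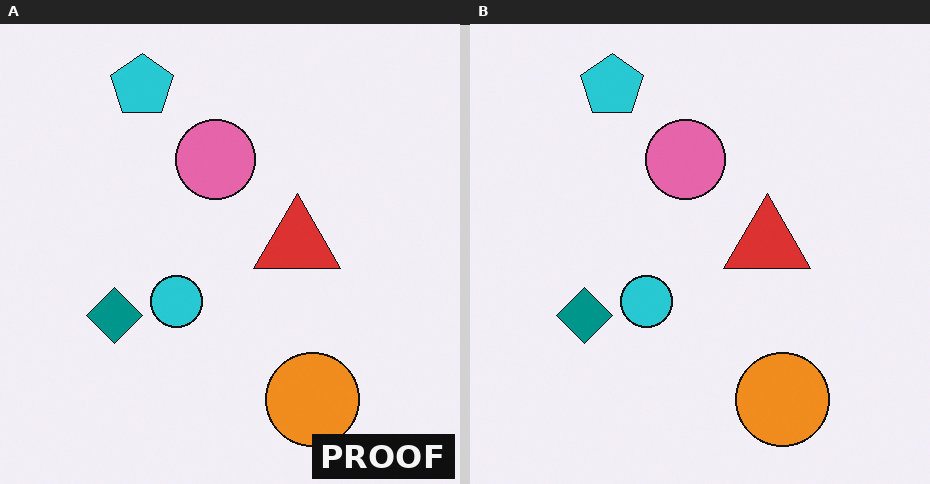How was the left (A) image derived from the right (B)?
The image was watermarked with the text "PROOF" in the lower-right corner.

A dark label reading "PROOF" appears in the lower-right corner.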